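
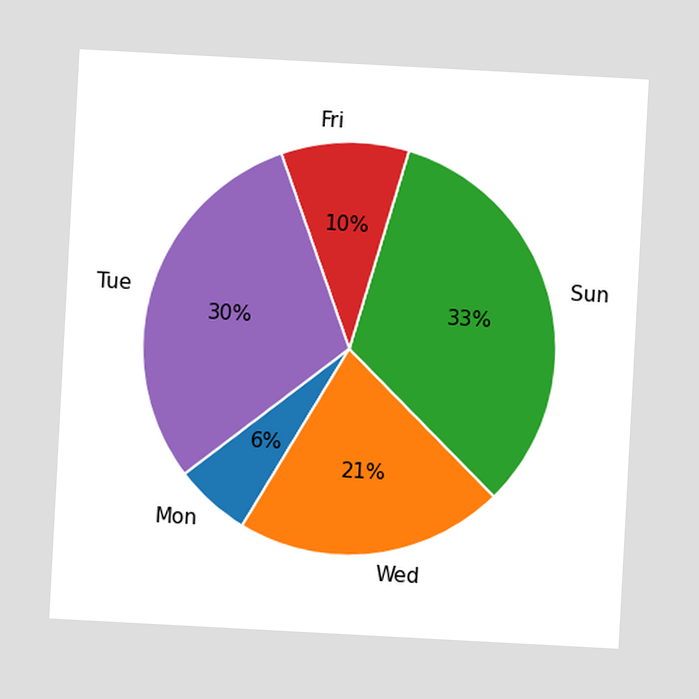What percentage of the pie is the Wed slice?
21%

The chart is tilted about 3° clockwise. The Wed slice takes up 21% of the pie.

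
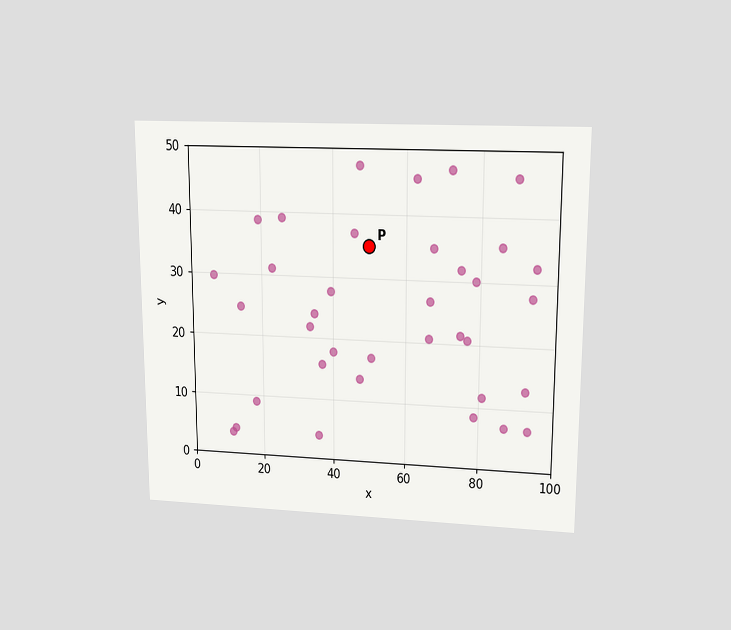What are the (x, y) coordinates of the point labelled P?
(50, 35)

The chart is viewed at a slight angle. Following the gridlines from P to each axis, P sits at (50, 35).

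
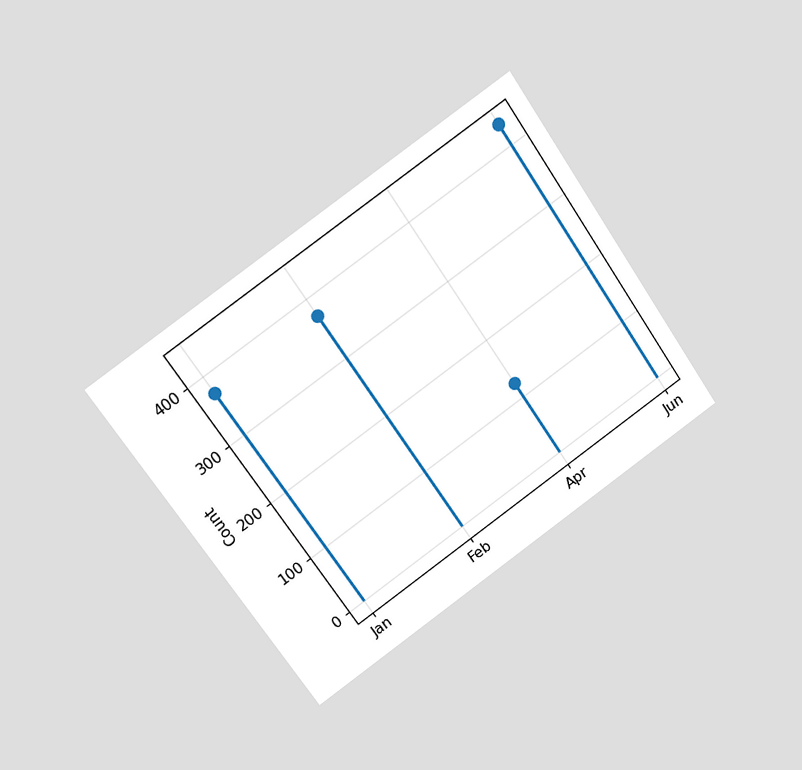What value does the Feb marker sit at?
372

The chart is tilted about 35° counter-clockwise and viewed at a slight angle. The Feb marker sits at 372.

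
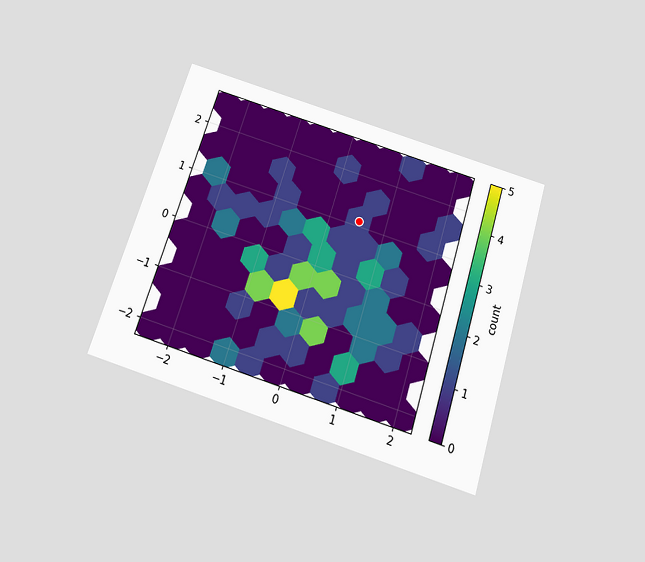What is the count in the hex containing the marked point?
The chart is tilted about 17° clockwise and viewed slightly from below. The marked hex reads 1 on the colorbar.

1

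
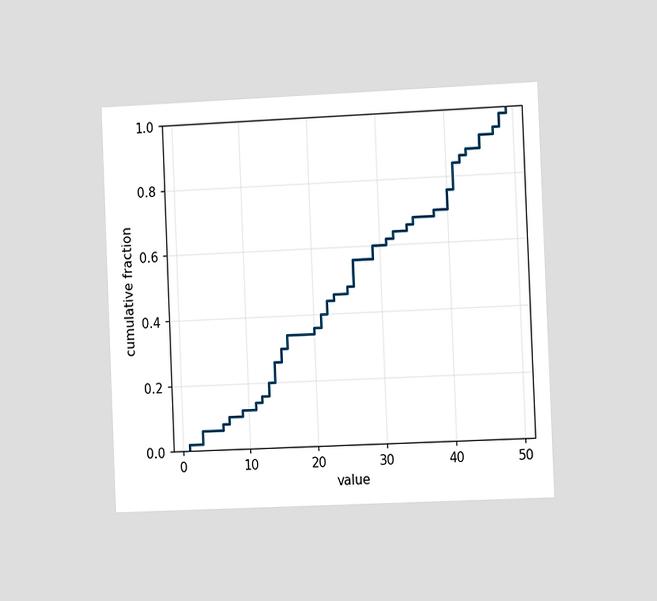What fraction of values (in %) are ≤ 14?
The chart is tilted about 2° counter-clockwise and viewed at a slight angle. At x=14 the ECDF step is at 26%.

26%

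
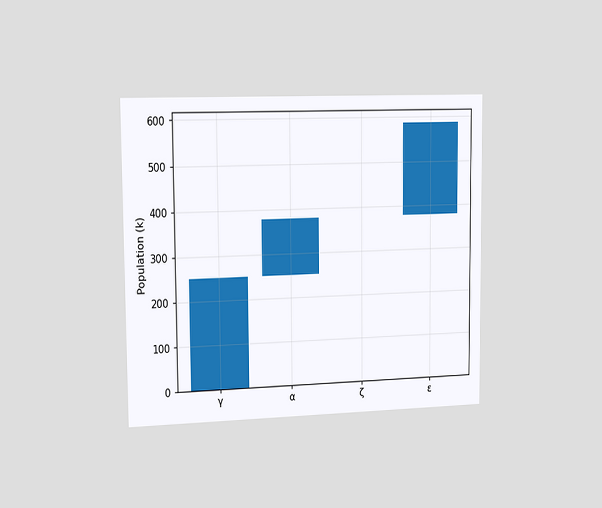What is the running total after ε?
588k

The chart is viewed slightly from the left. After ε the running total reaches 588k.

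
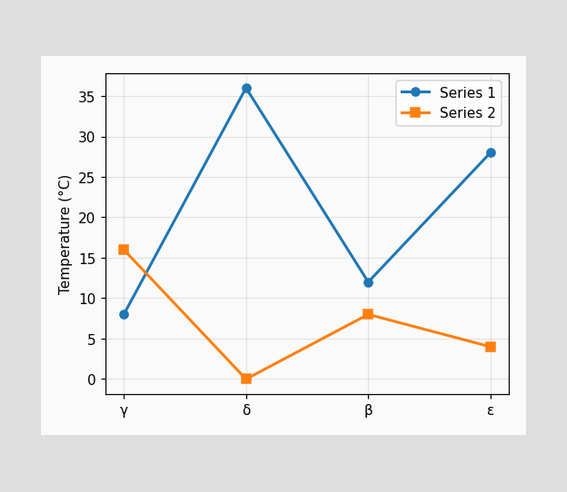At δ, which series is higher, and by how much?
At δ, Series 1 sits above the other line by 36°C.

Series 1, by 36°C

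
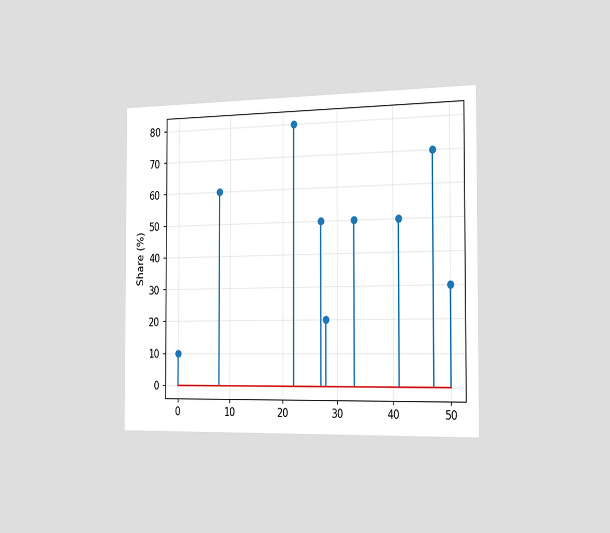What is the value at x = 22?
80%

The chart is viewed slightly from the right. The stem at x=22 reaches 80%.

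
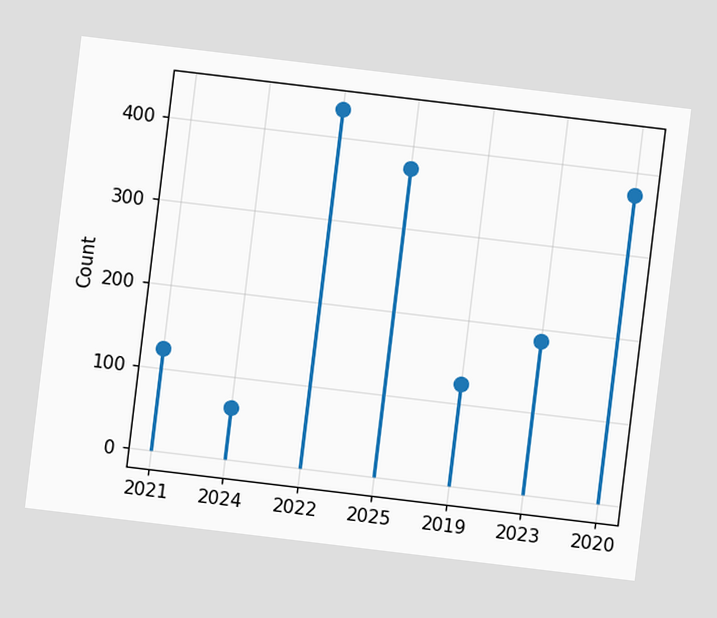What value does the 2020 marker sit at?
372

The chart is tilted about 7° clockwise. The 2020 marker sits at 372.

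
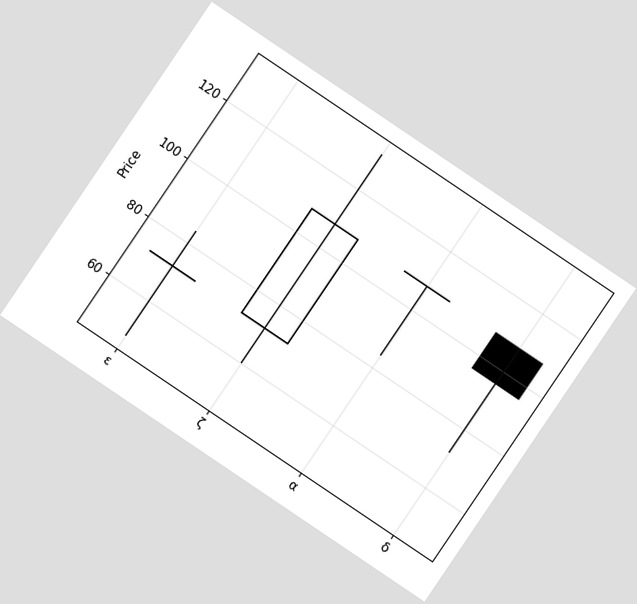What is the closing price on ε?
The chart is tilted about 34° clockwise. The ε candle closes at 72.

72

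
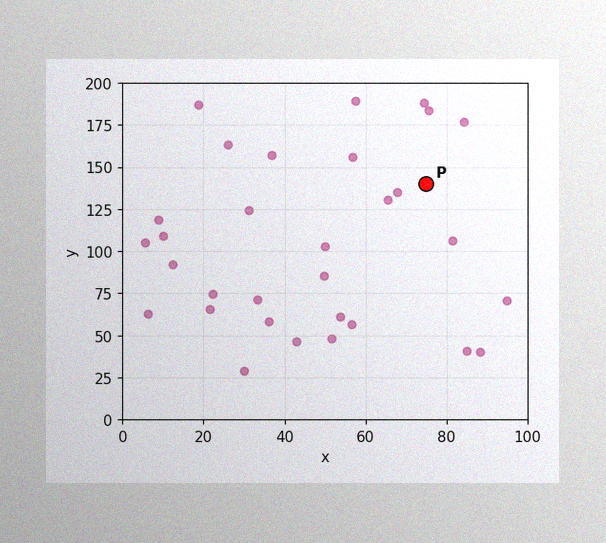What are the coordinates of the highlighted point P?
The image has some photo noise and uneven lighting. Following the gridlines from P to each axis, P sits at (75, 140).

(75, 140)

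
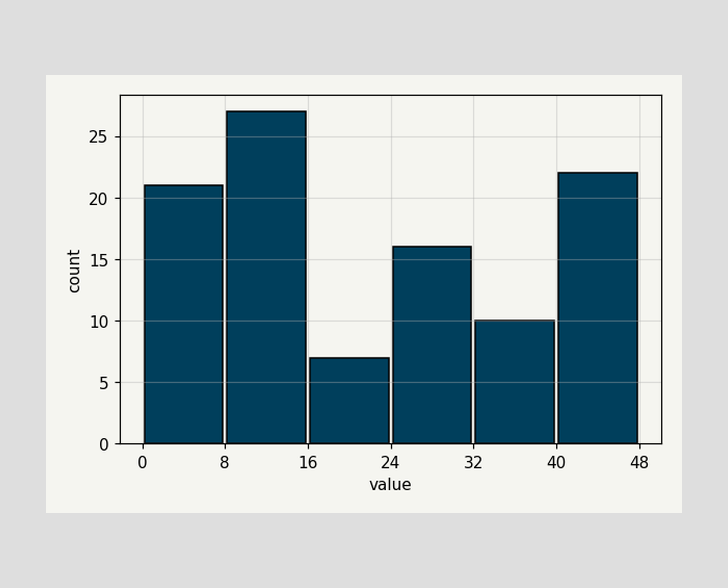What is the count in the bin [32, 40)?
The [32, 40) bin has height 10.

10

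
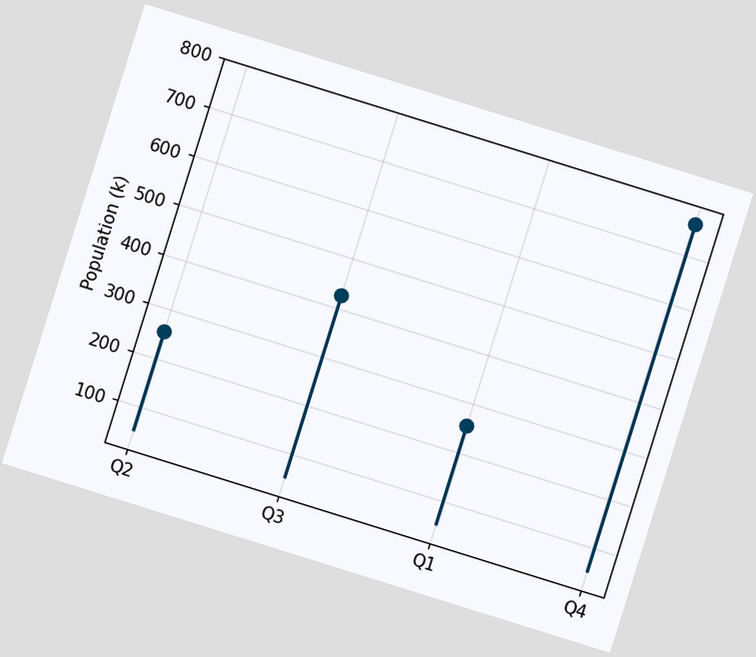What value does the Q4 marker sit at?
The chart is tilted about 17° clockwise. The Q4 marker sits at 765k.

765k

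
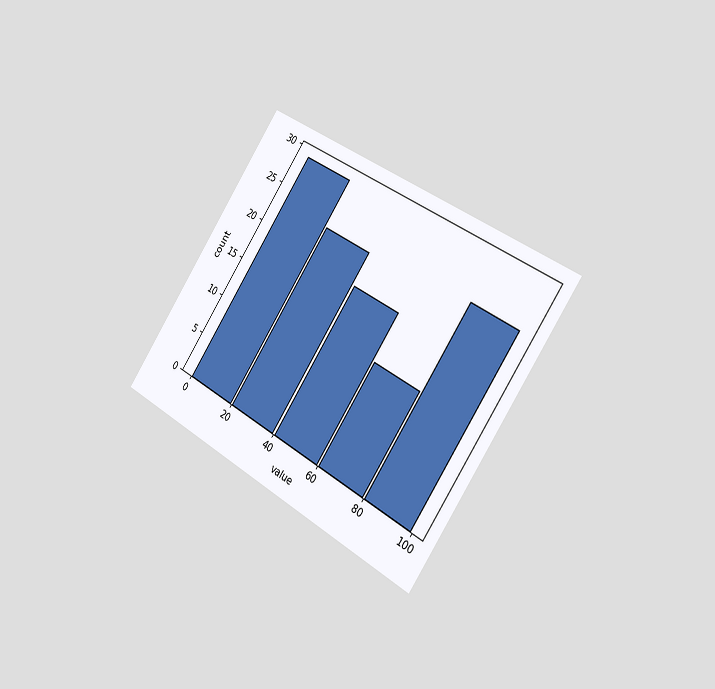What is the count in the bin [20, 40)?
23

The chart is tilted about 34° clockwise and viewed slightly from the right. The [20, 40) bin has height 23.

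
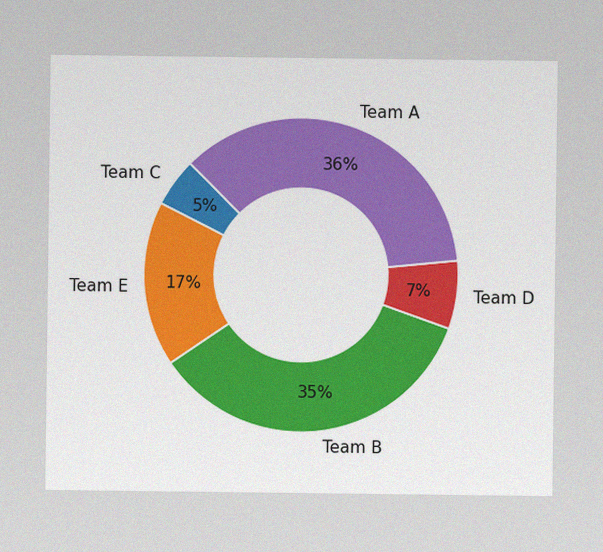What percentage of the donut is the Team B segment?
35%

The image has some photo noise and uneven lighting. The Team B segment takes up 35% of the ring.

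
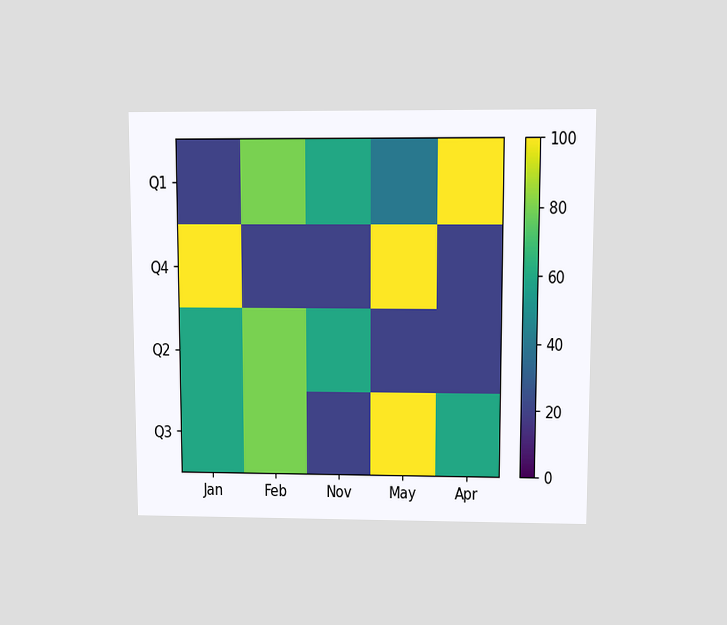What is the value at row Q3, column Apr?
60

The chart is viewed at a slight angle. Matching cell (Q3, Apr) against the colorbar gives 60.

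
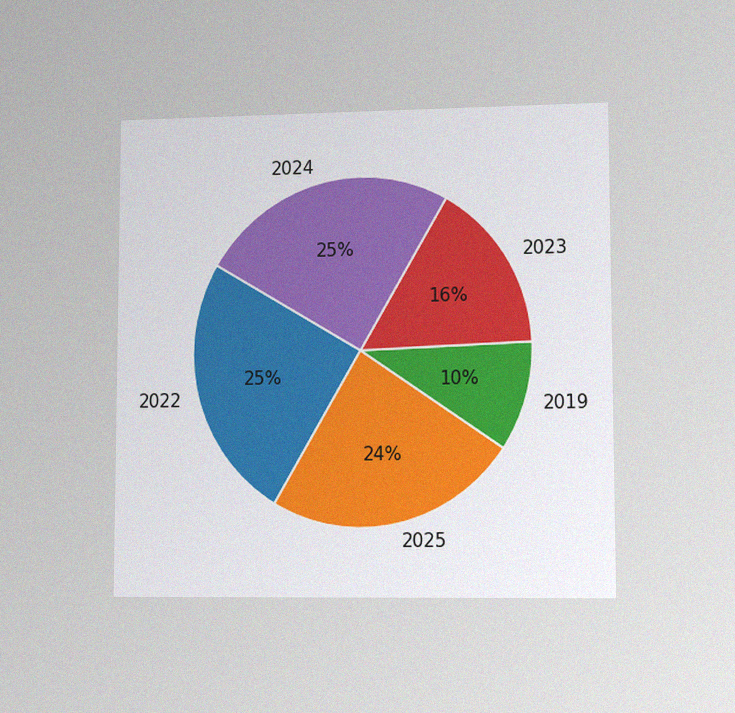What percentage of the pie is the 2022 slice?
The chart is viewed at a slight angle, with some photo noise. The 2022 slice takes up 25% of the pie.

25%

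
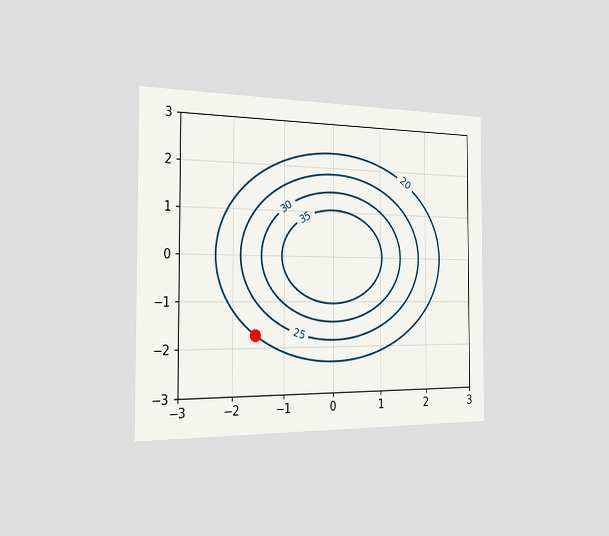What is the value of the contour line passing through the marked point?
The chart is viewed slightly from the left. The marked point sits on the contour labelled 20.

20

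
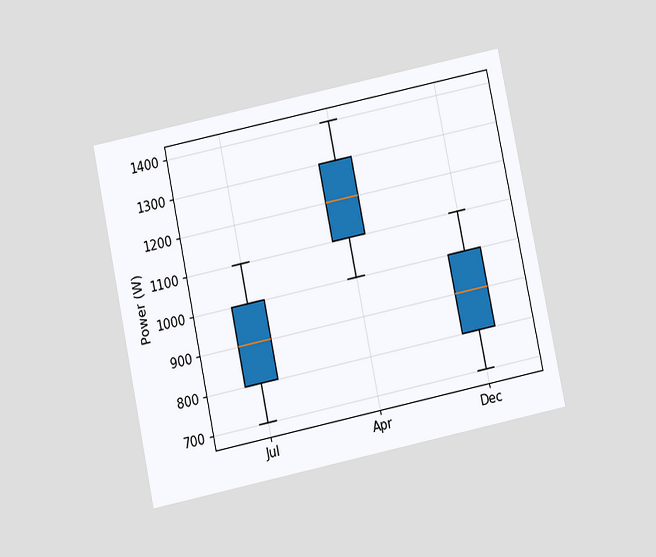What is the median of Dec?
The chart is tilted about 12° counter-clockwise and viewed slightly from below. The median line in the Dec box sits at 900W.

900W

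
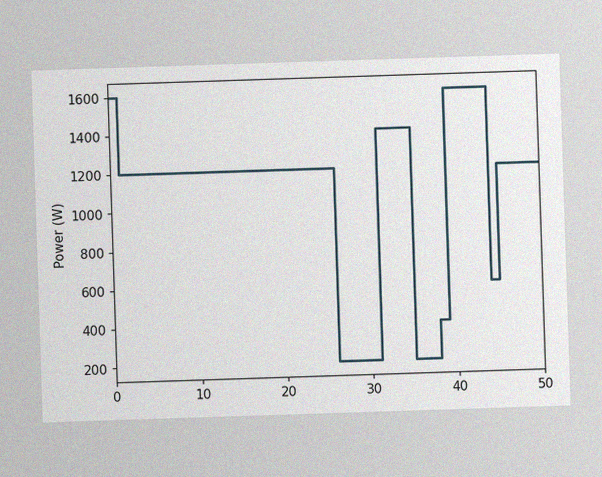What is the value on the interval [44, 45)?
The image has some photo noise and uneven lighting. On [44, 45) the step sits at 600W.

600W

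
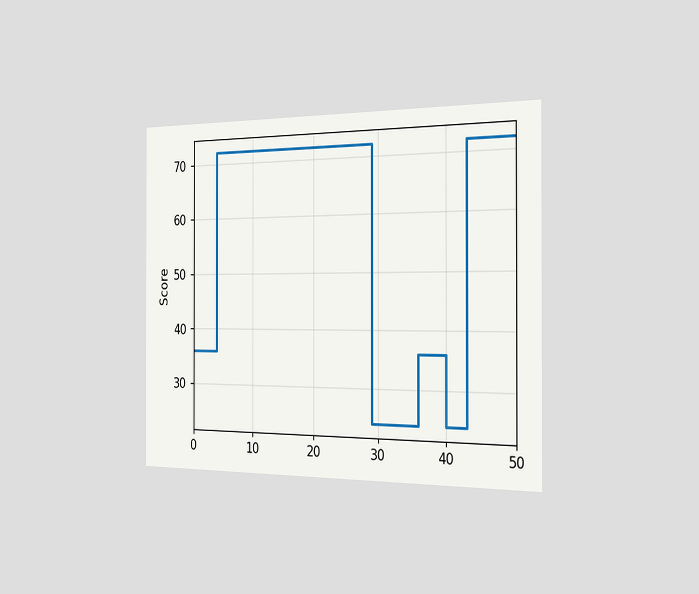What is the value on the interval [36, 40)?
36

The chart is viewed slightly from the right. On [36, 40) the step sits at 36.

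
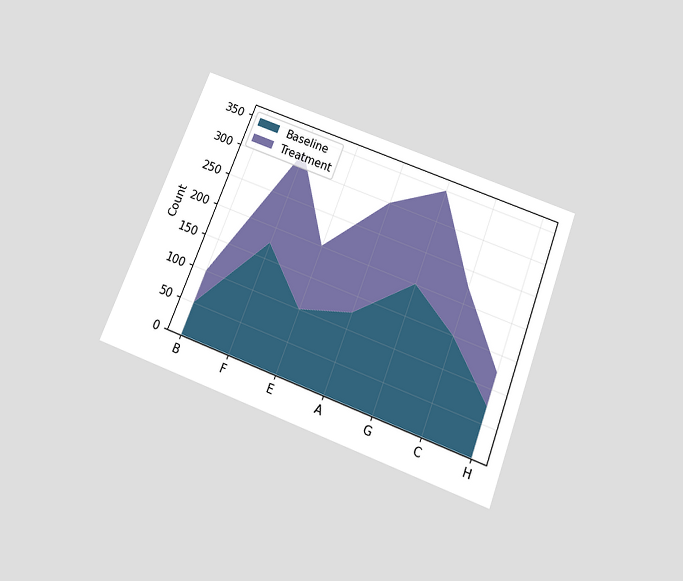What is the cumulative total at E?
200

The chart is tilted about 21° clockwise and viewed slightly from below. The stacked total at E reaches 200.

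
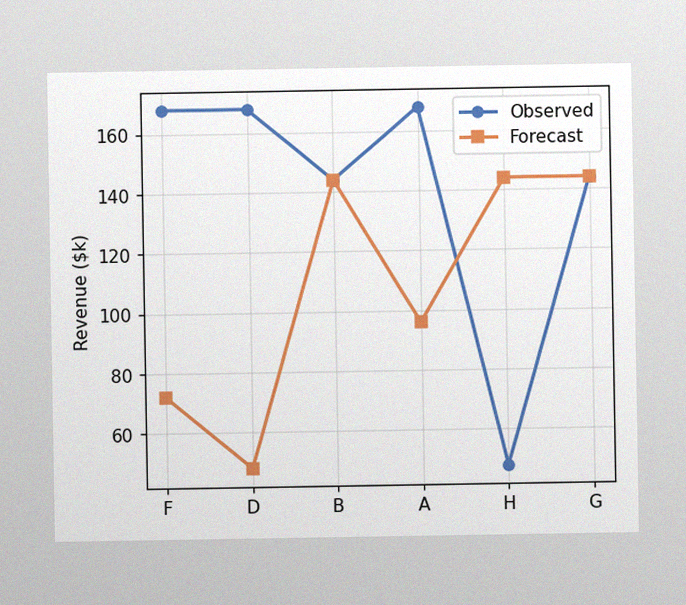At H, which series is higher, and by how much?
Forecast, by $96k

The image has some photo noise and uneven lighting. At H, Forecast sits above the other line by $96k.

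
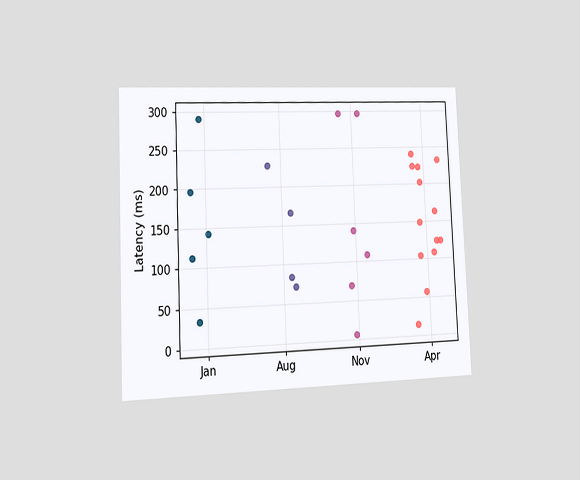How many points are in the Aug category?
The chart is tilted about 2° counter-clockwise and viewed at a slight angle. Counting the markers in the Aug column gives 4.

4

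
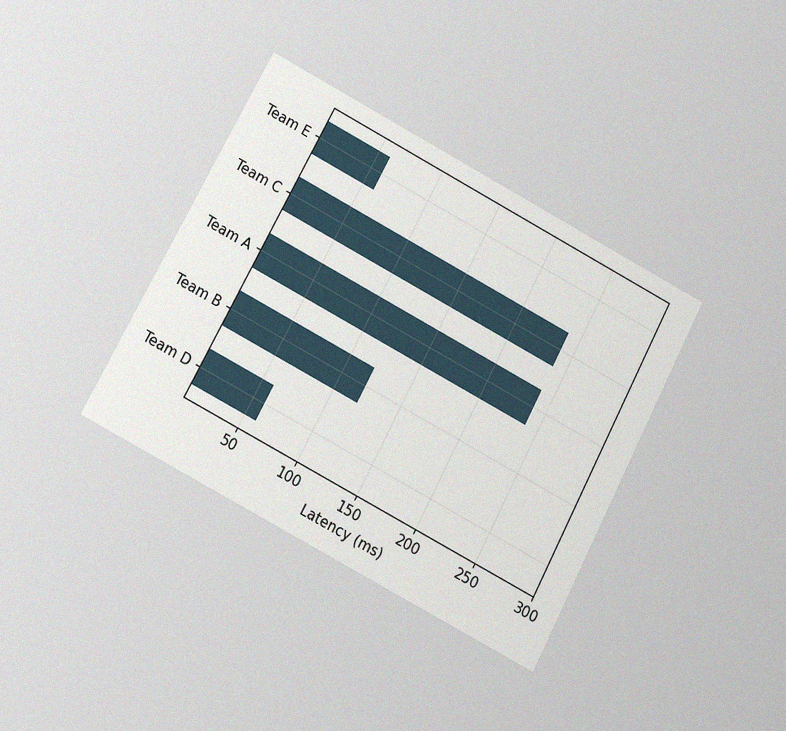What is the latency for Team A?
240ms

The chart is tilted about 28° clockwise and viewed at a slight angle, with some photo noise. Reading along the chart's x-axis, the Team A bar reaches 240ms.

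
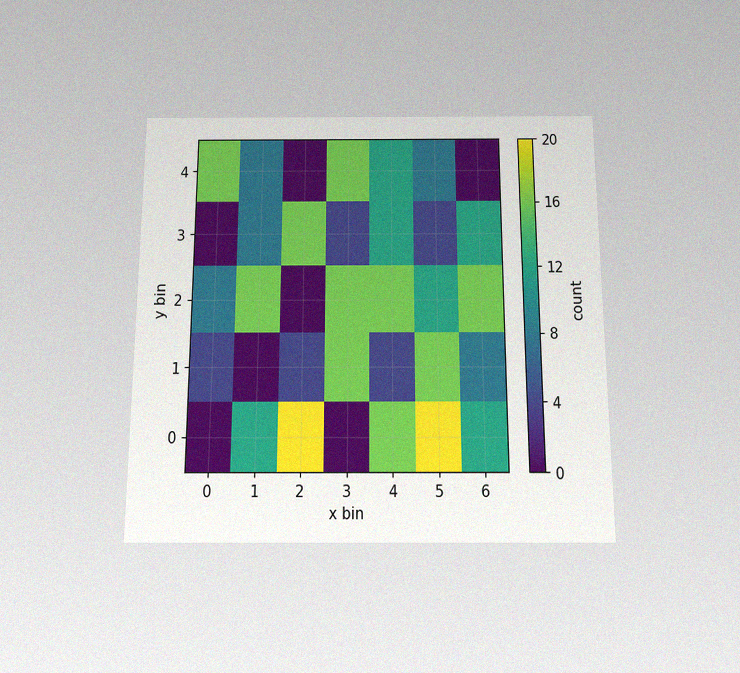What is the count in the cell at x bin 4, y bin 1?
4

The chart is viewed slightly from below, with some photo noise. Matching the cell (4, 1) against the colorbar gives 4.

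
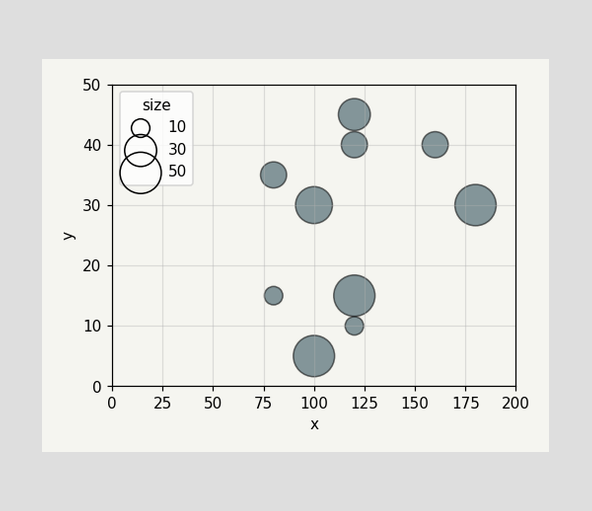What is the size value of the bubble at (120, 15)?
50

Matching the bubble at (120, 15) against the size legend gives 50.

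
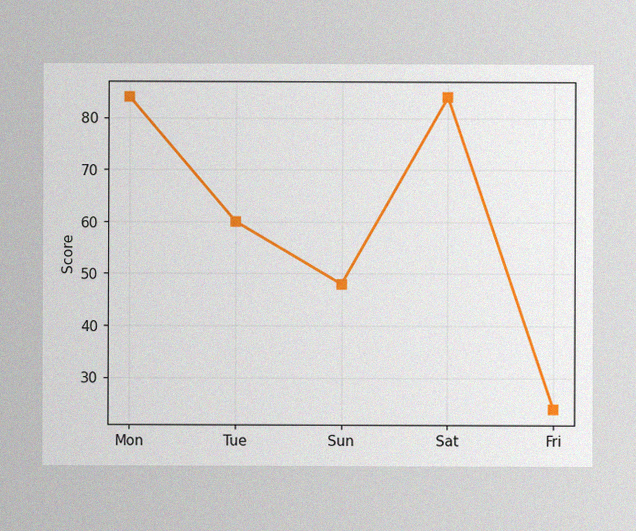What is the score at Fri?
24

The image has some photo noise and uneven lighting. At Fri, the line is at 24.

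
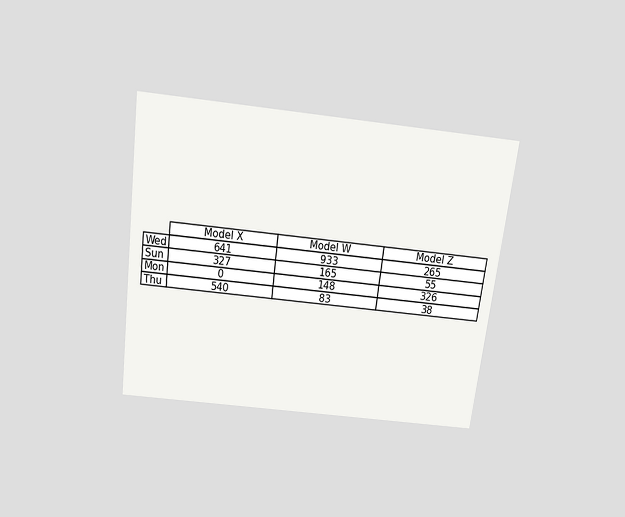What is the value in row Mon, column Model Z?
The chart is tilted about 7° clockwise and viewed slightly from above. The (Mon, Model Z) cell reads 326.

326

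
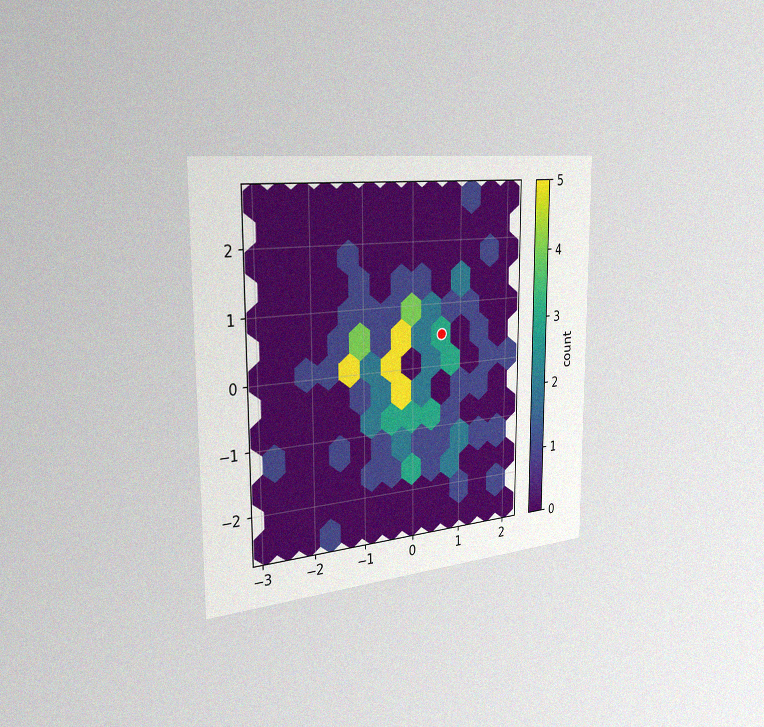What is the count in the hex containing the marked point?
3

The chart is viewed slightly from the left, with some photo noise. The marked hex reads 3 on the colorbar.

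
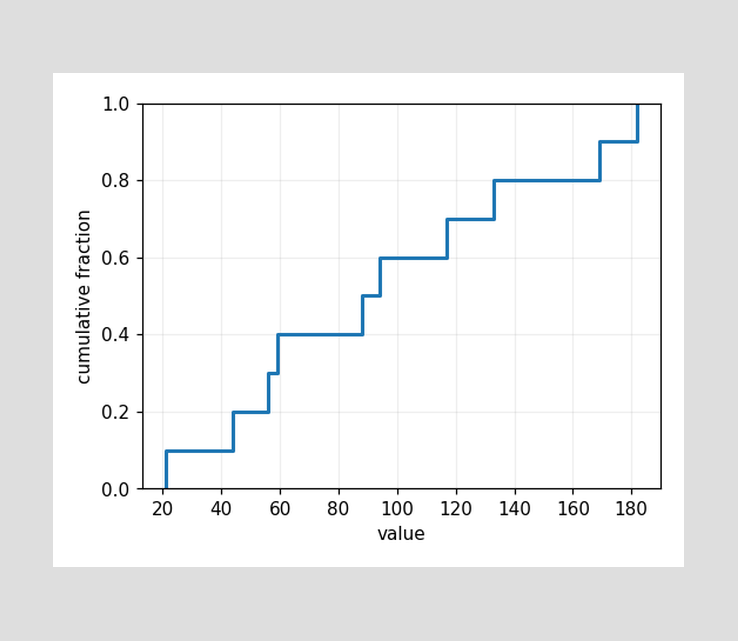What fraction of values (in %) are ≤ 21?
10%

At x=21 the ECDF step is at 10%.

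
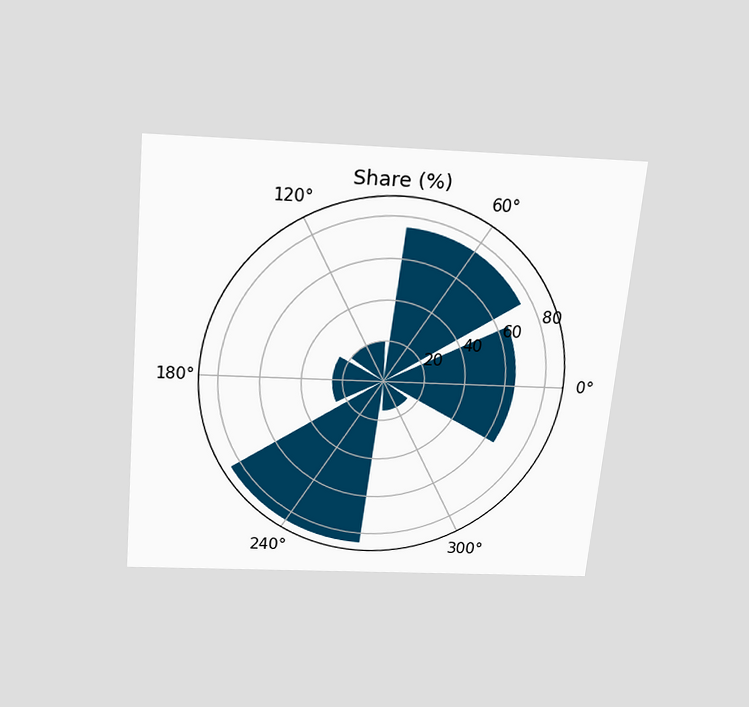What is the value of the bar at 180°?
25%

The chart is tilted about 5° clockwise and viewed slightly from above. The bar at 180° reaches 25% on the radial axis.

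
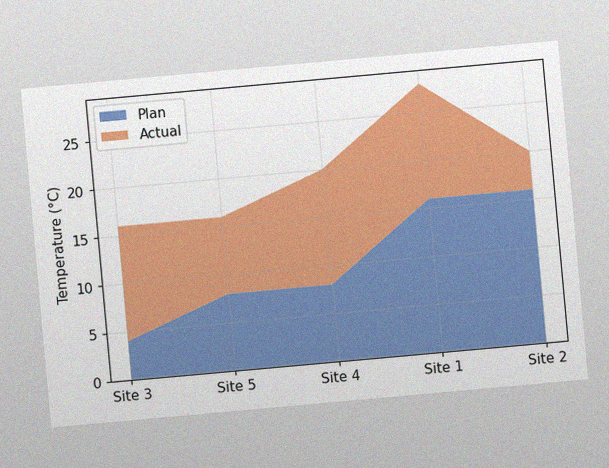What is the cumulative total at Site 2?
20°C

The chart is tilted about 5° counter-clockwise, with some photo noise. The stacked total at Site 2 reaches 20°C.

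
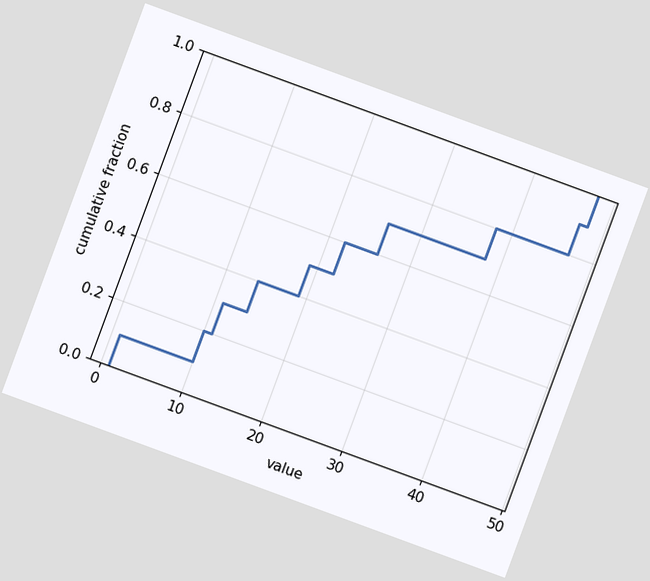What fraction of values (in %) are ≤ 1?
10%

The chart is tilted about 20° clockwise. At x=1 the ECDF step is at 10%.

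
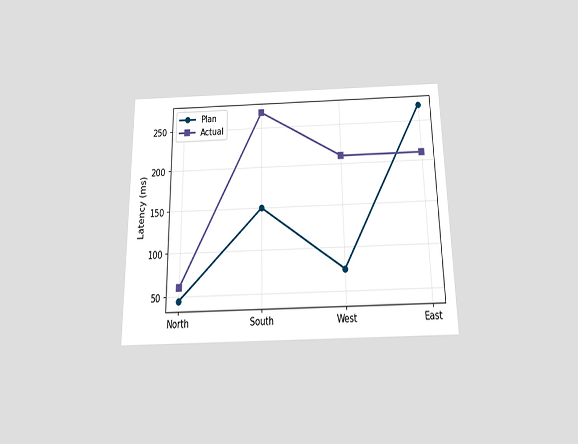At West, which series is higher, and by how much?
Actual, by 135ms

The chart is viewed slightly from below. At West, Actual sits above the other line by 135ms.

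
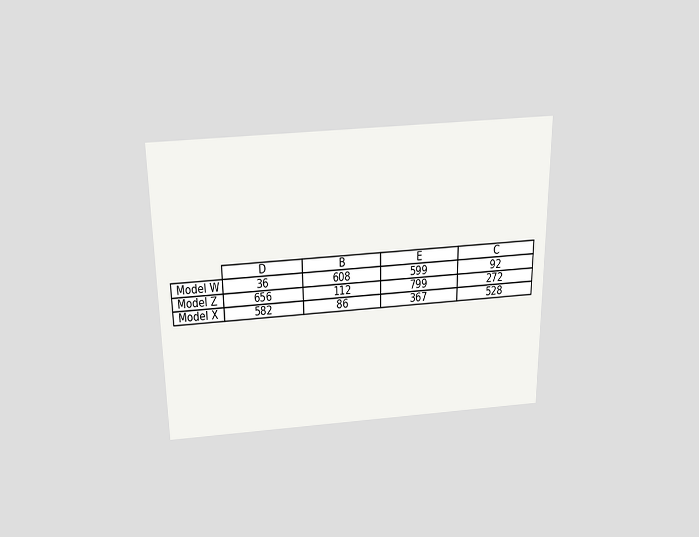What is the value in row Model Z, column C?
The chart is viewed slightly from above. The (Model Z, C) cell reads 272.

272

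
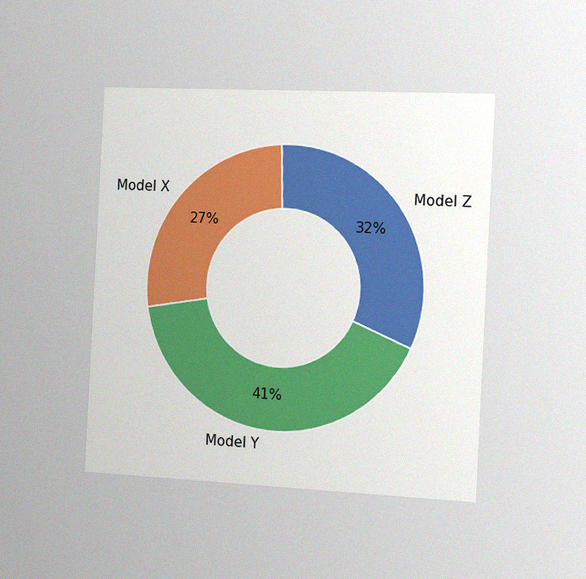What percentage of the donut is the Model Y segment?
The chart is tilted about 3° clockwise and viewed slightly from the right, with some photo noise. The Model Y segment takes up 41% of the ring.

41%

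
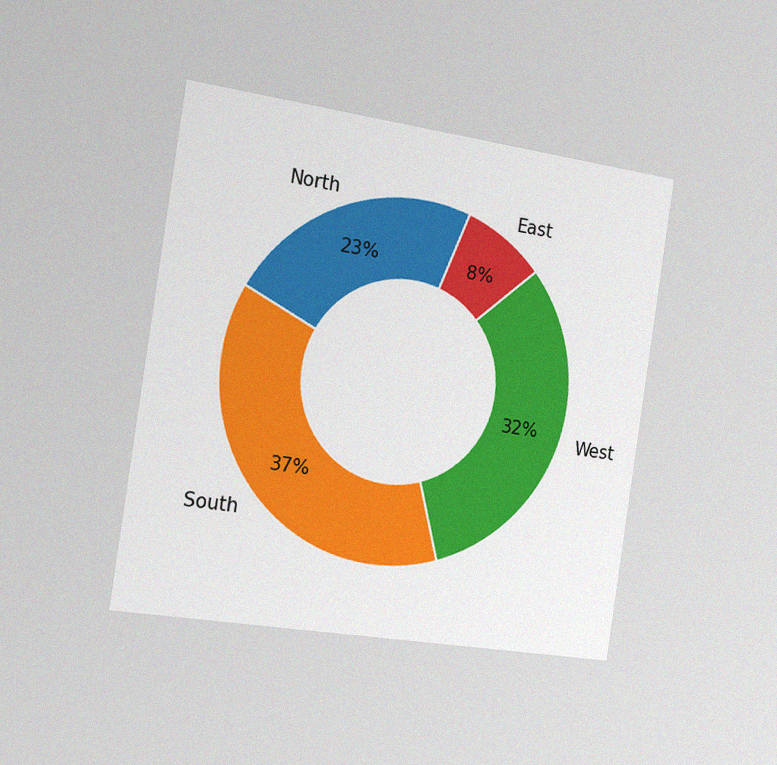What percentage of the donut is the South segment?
The chart is tilted about 9° clockwise and viewed slightly from the left, with some photo noise. The South segment takes up 37% of the ring.

37%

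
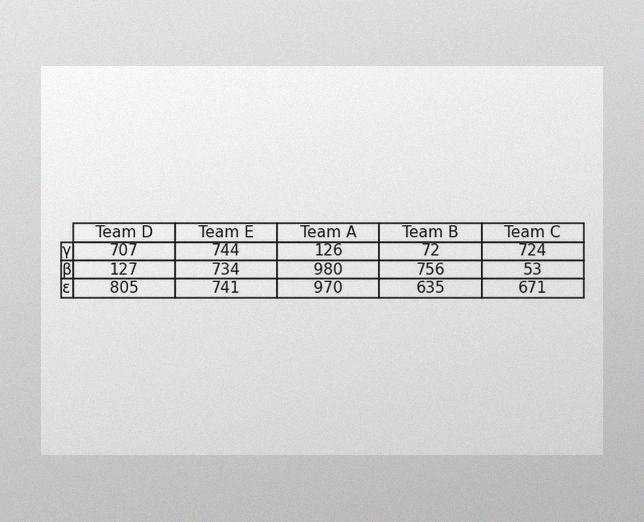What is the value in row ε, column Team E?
741

The image has some photo noise and uneven lighting. The (ε, Team E) cell reads 741.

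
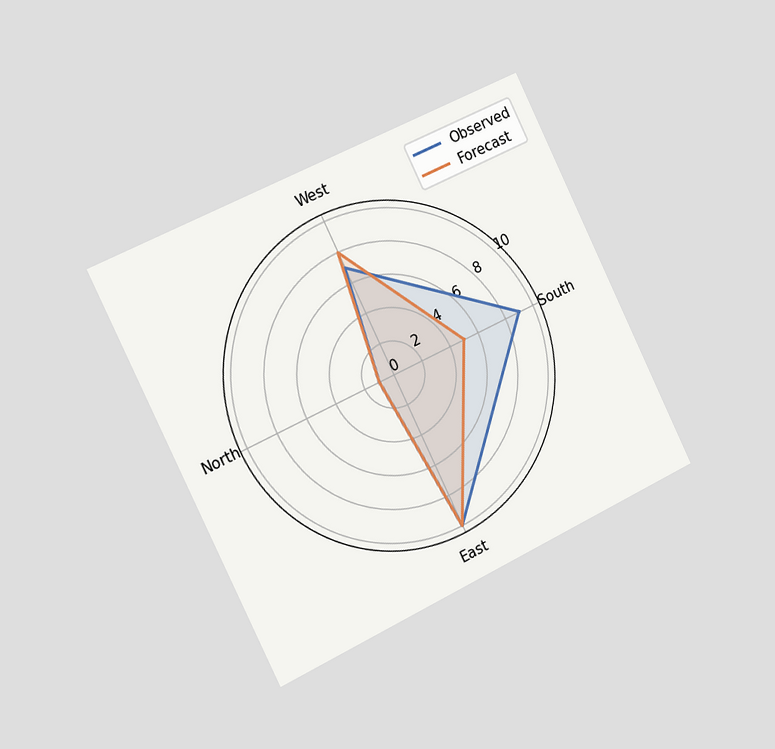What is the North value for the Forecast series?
The chart is tilted about 26° counter-clockwise and viewed slightly from the left. On the North axis, Forecast reaches 1.

1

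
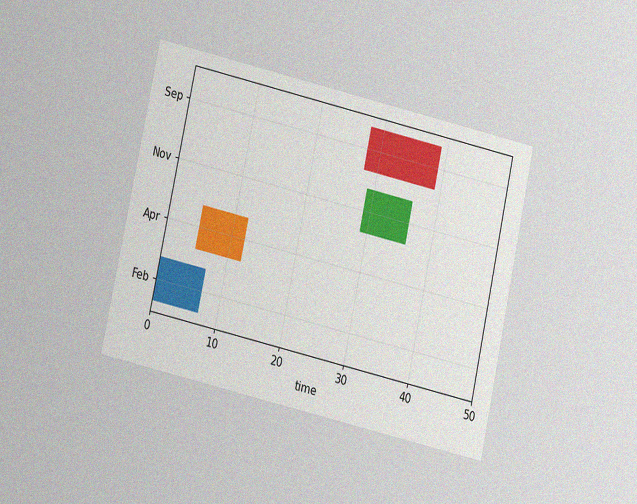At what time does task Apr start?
5

The chart is tilted about 13° clockwise and viewed at a slight angle, with some photo noise. The Apr bar begins at t=5.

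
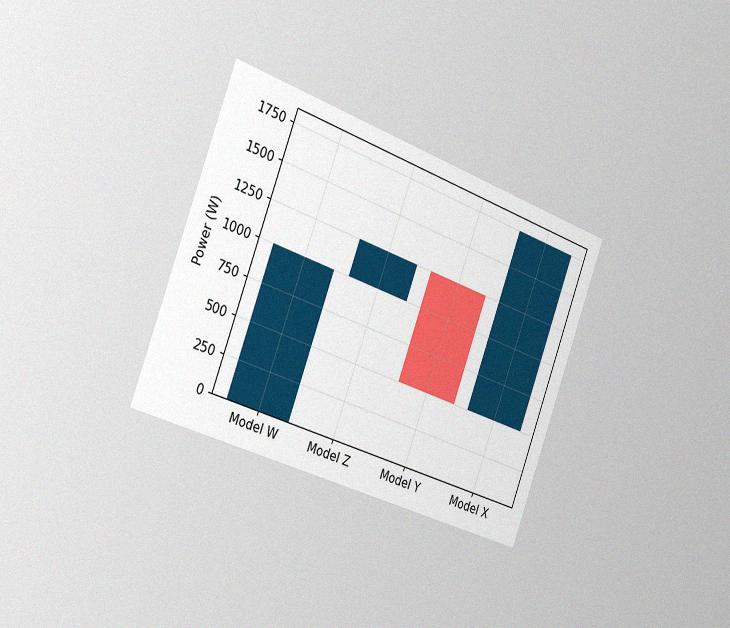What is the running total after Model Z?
The chart is tilted about 20° clockwise and viewed slightly from the left, with some photo noise. After Model Z the running total reaches 1250W.

1250W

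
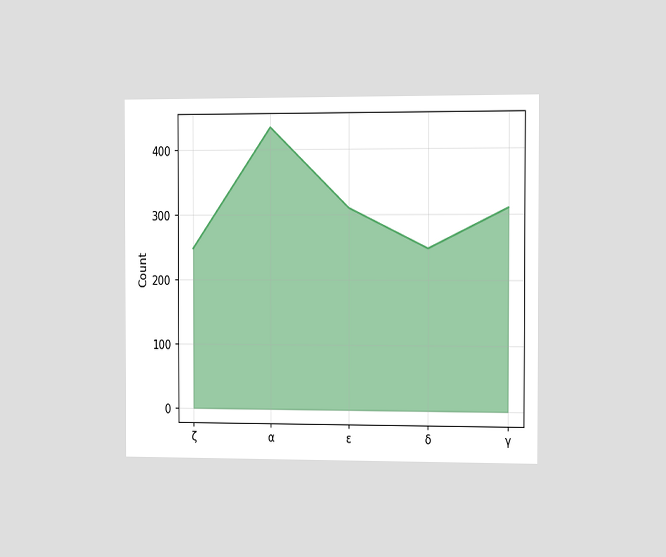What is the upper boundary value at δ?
The chart is viewed slightly from the right. At δ the upper boundary is at 248.

248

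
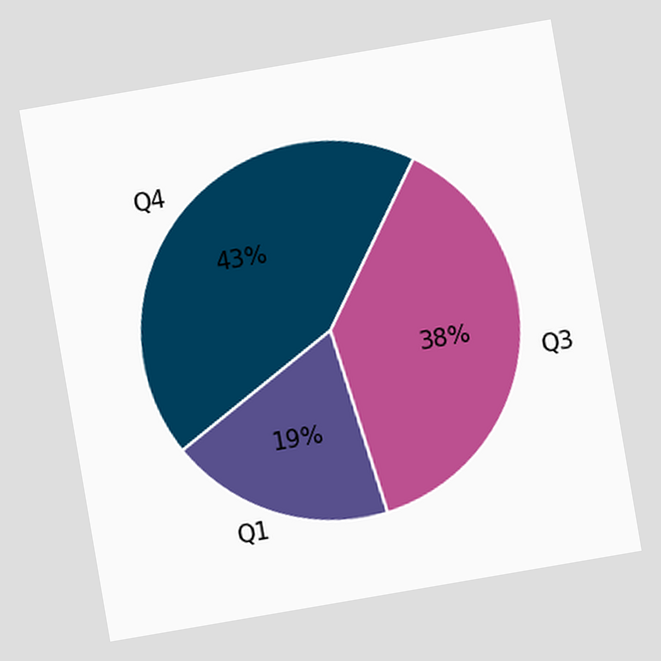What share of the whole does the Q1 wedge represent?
The chart is tilted about 10° counter-clockwise. The Q1 slice takes up 19% of the pie.

19%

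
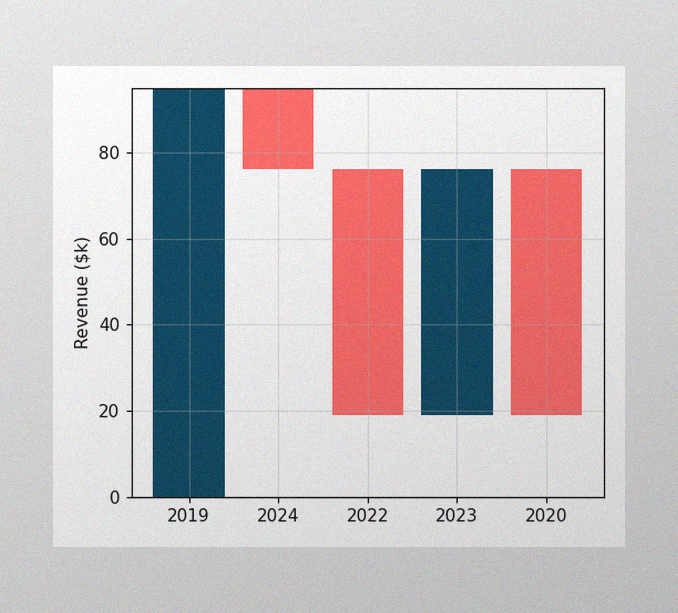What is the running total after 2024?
The image has some photo noise and uneven lighting. After 2024 the running total reaches $76k.

$76k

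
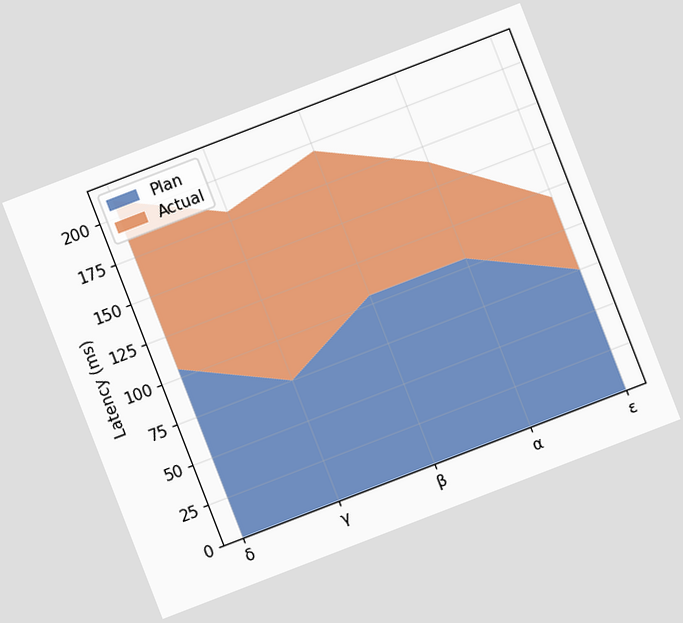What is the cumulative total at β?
The chart is tilted about 21° counter-clockwise. The stacked total at β reaches 195ms.

195ms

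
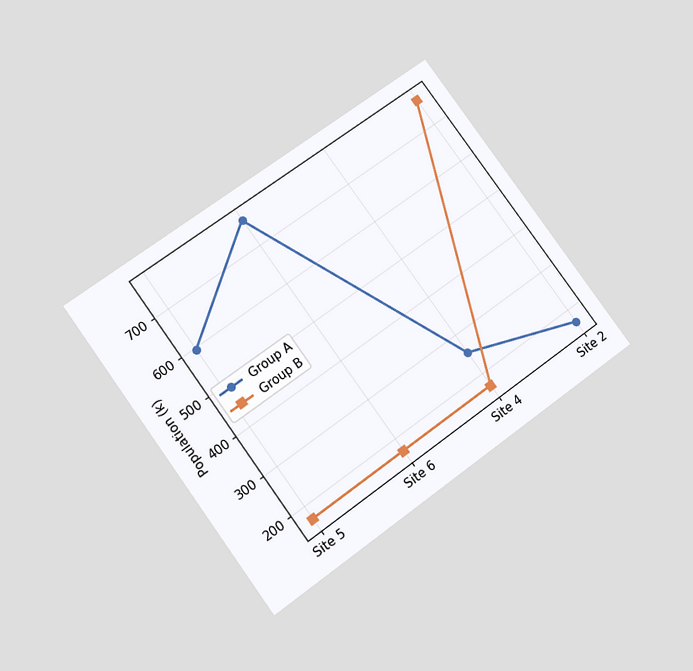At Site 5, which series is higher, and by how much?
The chart is tilted about 36° counter-clockwise and viewed slightly from below. At Site 5, Group A sits above the other line by 425k.

Group A, by 425k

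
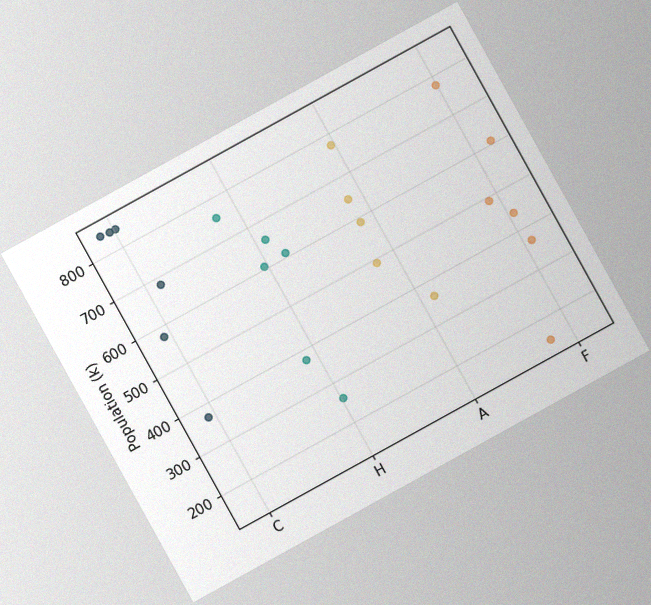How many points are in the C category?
The chart is tilted about 29° counter-clockwise, with some photo noise. Counting the markers in the C column gives 6.

6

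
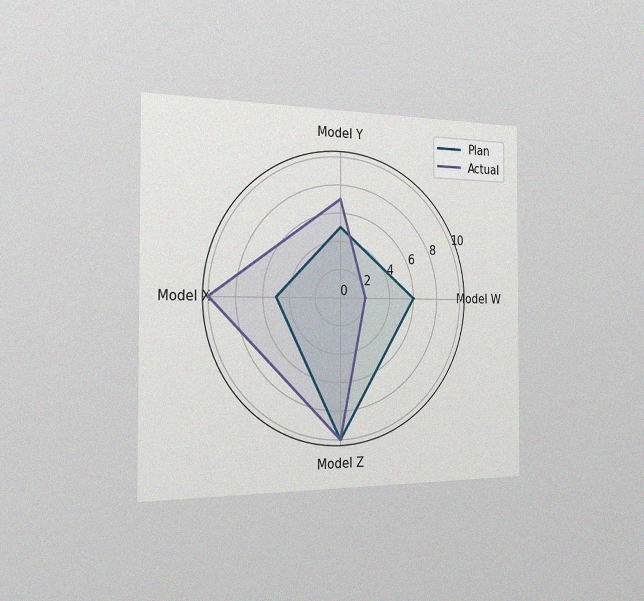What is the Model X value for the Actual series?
10

The chart is viewed slightly from the left, with some photo noise. On the Model X axis, Actual reaches 10.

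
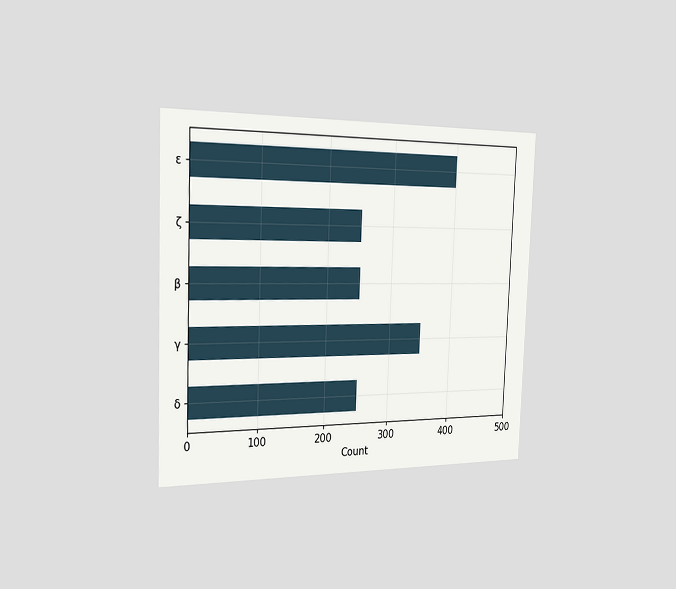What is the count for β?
The chart is tilted about 2° clockwise and viewed slightly from the left. Reading along the chart's x-axis, the β bar reaches 250.

250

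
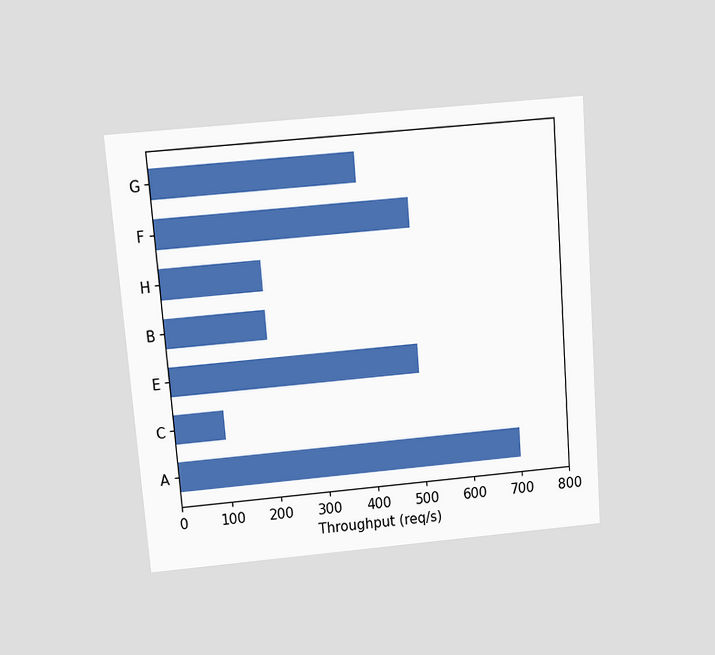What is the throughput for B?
The chart is tilted about 5° counter-clockwise and viewed slightly from above. Reading along the chart's x-axis, the B bar reaches 200req/s.

200req/s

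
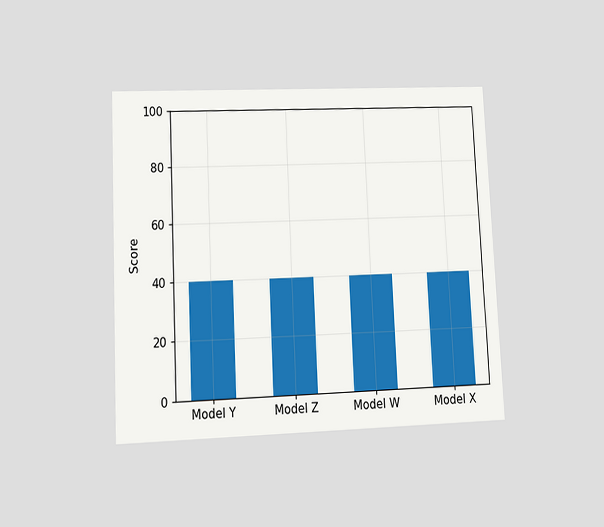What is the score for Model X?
40

The chart is tilted about 3° counter-clockwise and viewed at a slight angle. Reading along the chart's y-axis, the Model X bar reaches 40.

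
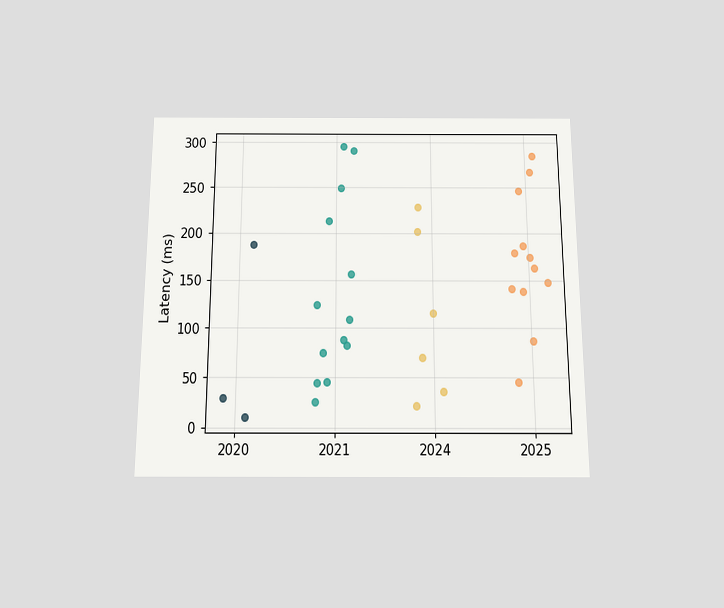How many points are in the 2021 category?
The chart is viewed slightly from below. Counting the markers in the 2021 column gives 13.

13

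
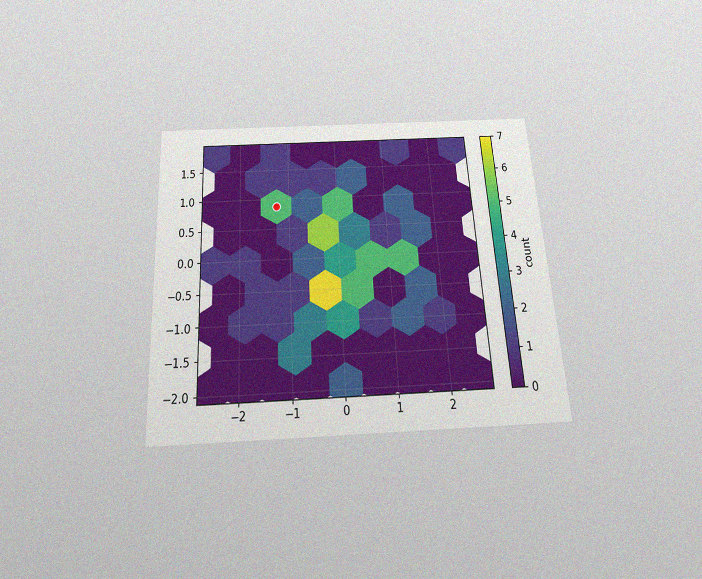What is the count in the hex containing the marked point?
5

The chart is tilted about 3° counter-clockwise and viewed slightly from below, with some photo noise. The marked hex reads 5 on the colorbar.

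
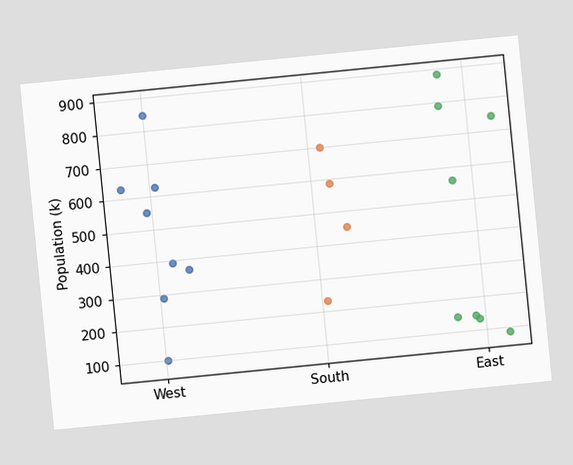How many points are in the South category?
4

The chart is tilted about 6° counter-clockwise. Counting the markers in the South column gives 4.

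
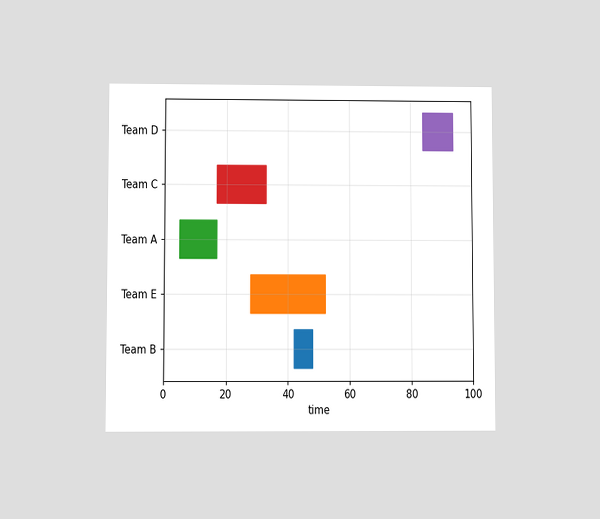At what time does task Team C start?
The chart is viewed at a slight angle. The Team C bar begins at t=17.

17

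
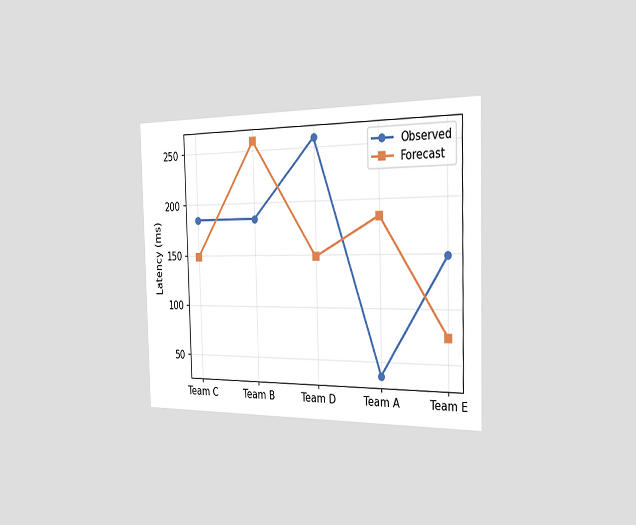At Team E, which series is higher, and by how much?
The chart is viewed slightly from the right. At Team E, Observed sits above the other line by 74ms.

Observed, by 74ms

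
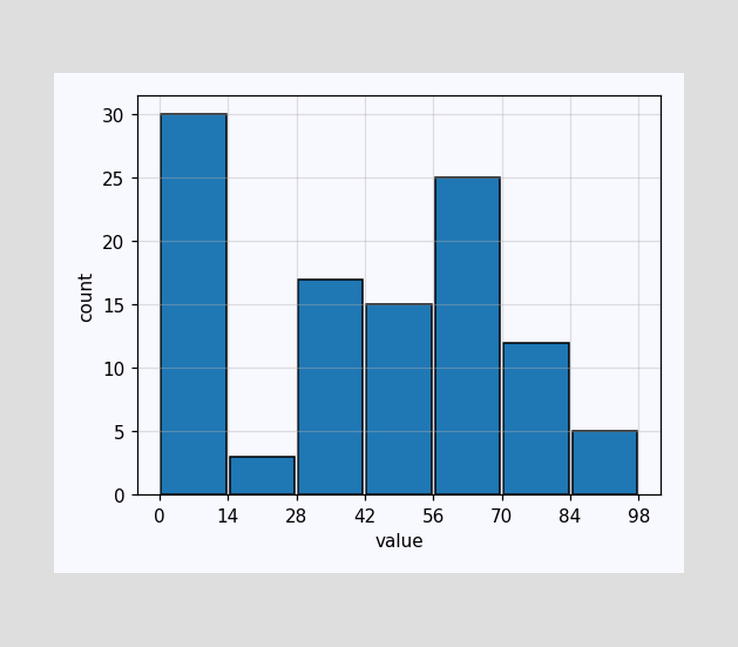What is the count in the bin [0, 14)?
30

The [0, 14) bin has height 30.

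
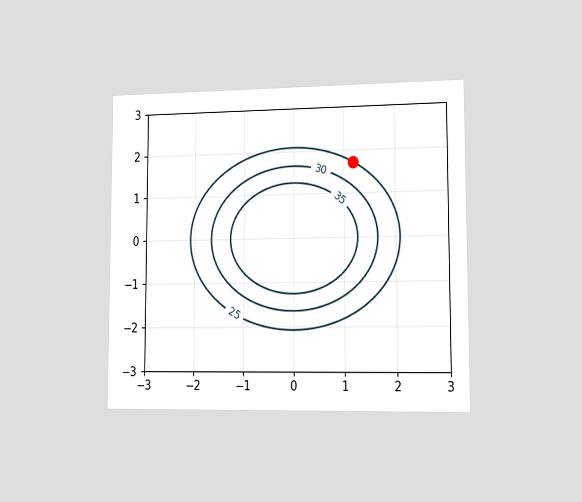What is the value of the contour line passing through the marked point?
The chart is viewed slightly from the right. The marked point sits on the contour labelled 25.

25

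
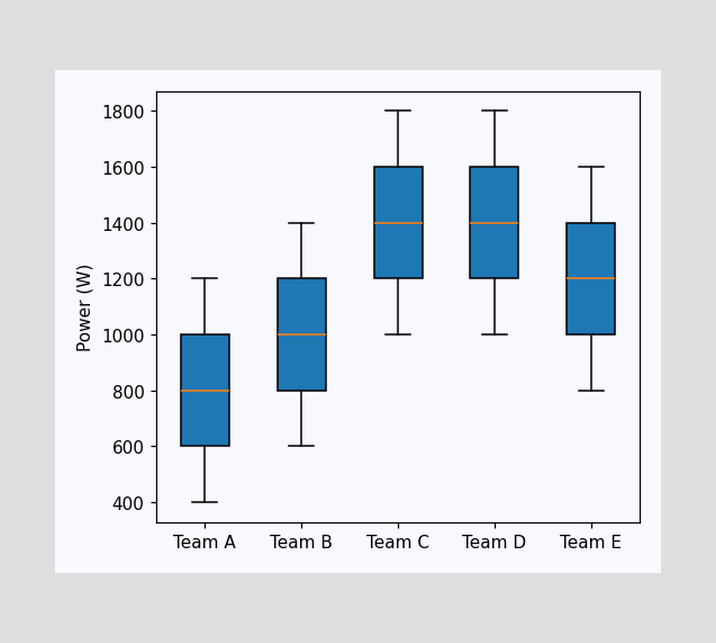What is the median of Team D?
1400W

The median line in the Team D box sits at 1400W.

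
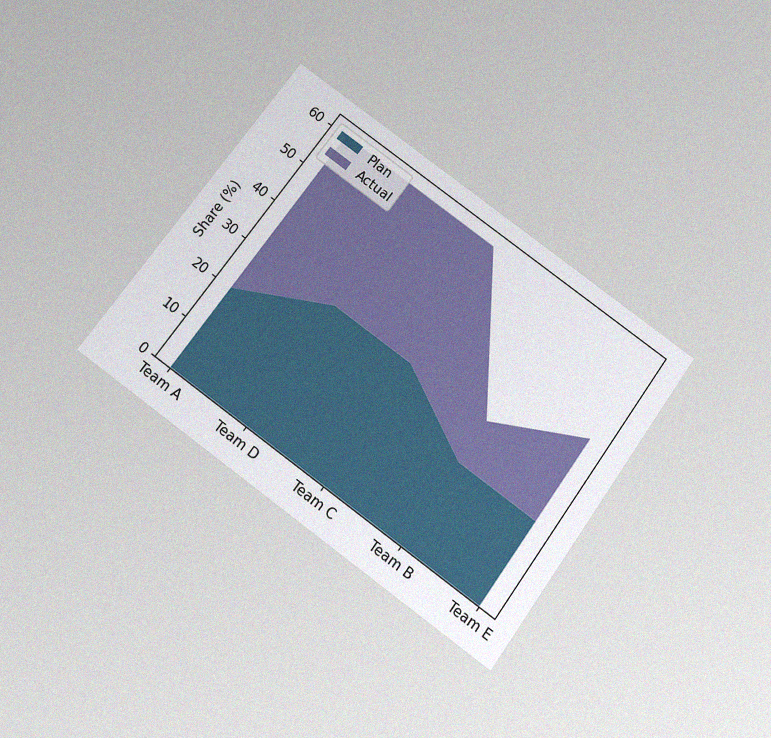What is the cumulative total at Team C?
60%

The chart is tilted about 36° clockwise and viewed slightly from below, with some photo noise. The stacked total at Team C reaches 60%.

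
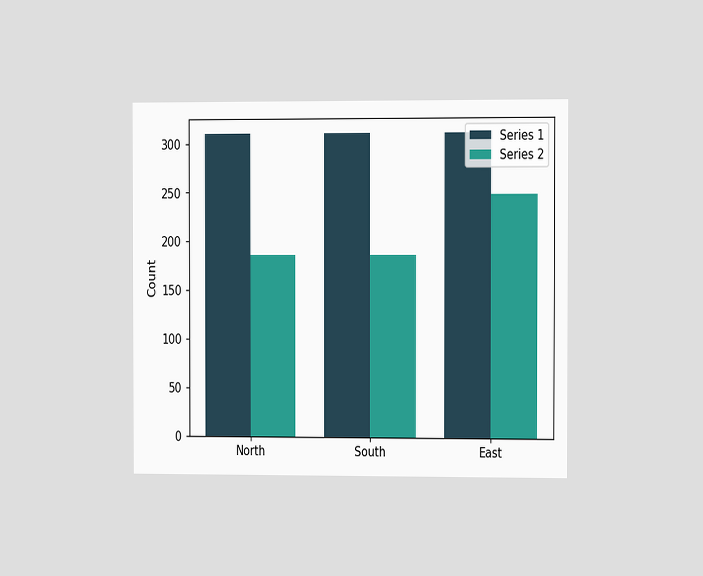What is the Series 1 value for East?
310

The chart is viewed slightly from the right. The Series 1 bar at East reaches 310 on the y-axis.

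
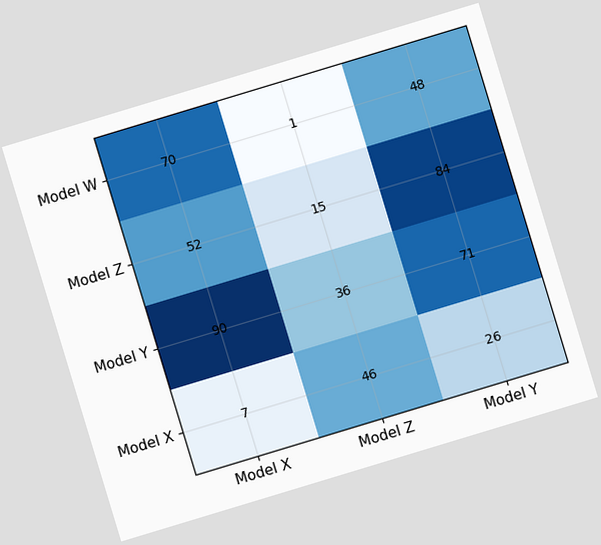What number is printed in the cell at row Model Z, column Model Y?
84

The chart is tilted about 17° counter-clockwise. The (Model Z, Model Y) cell reads 84.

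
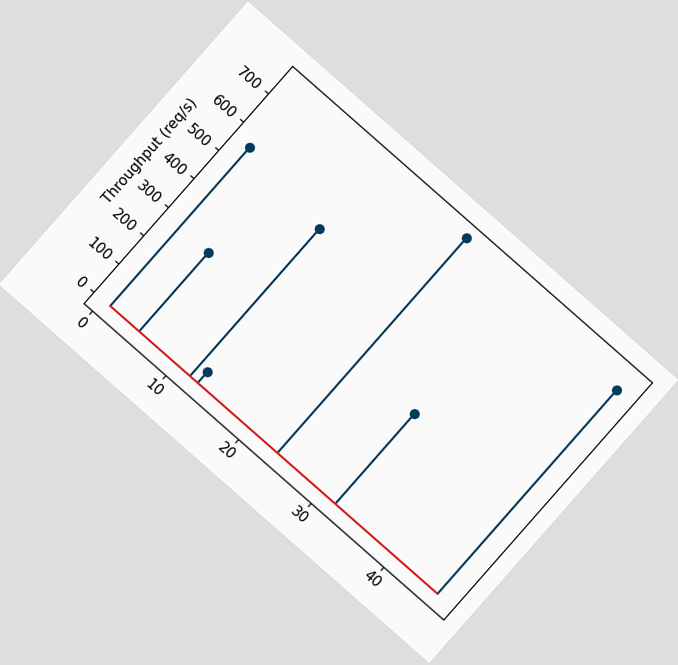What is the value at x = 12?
The chart is tilted about 41° clockwise. The stem at x=12 reaches 520req/s.

520req/s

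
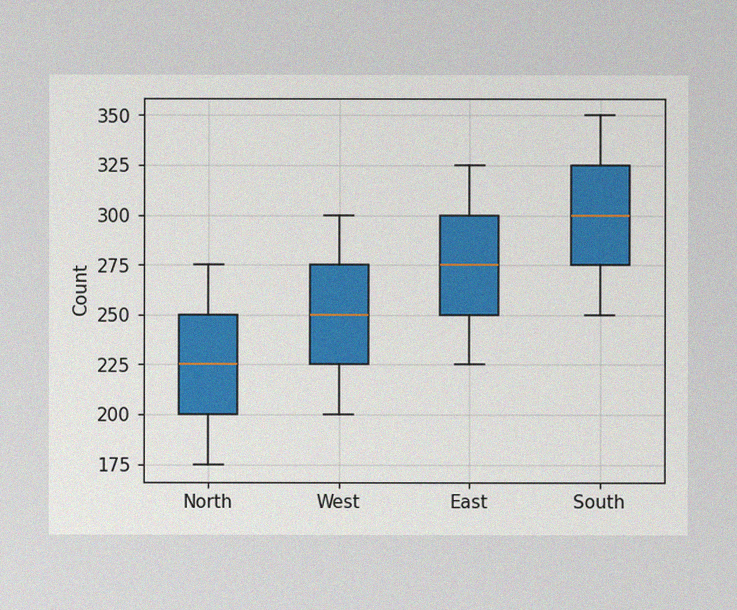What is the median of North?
The image has some photo noise and uneven lighting. The median line in the North box sits at 225.

225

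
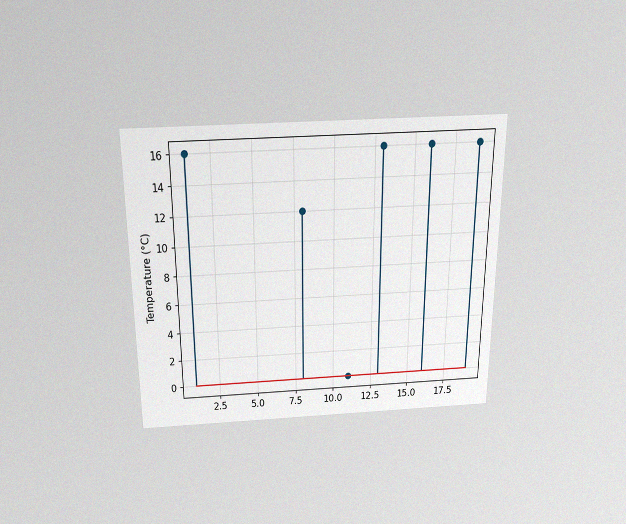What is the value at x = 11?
0°C

The chart is viewed slightly from above, with some photo noise. The stem at x=11 reaches 0°C.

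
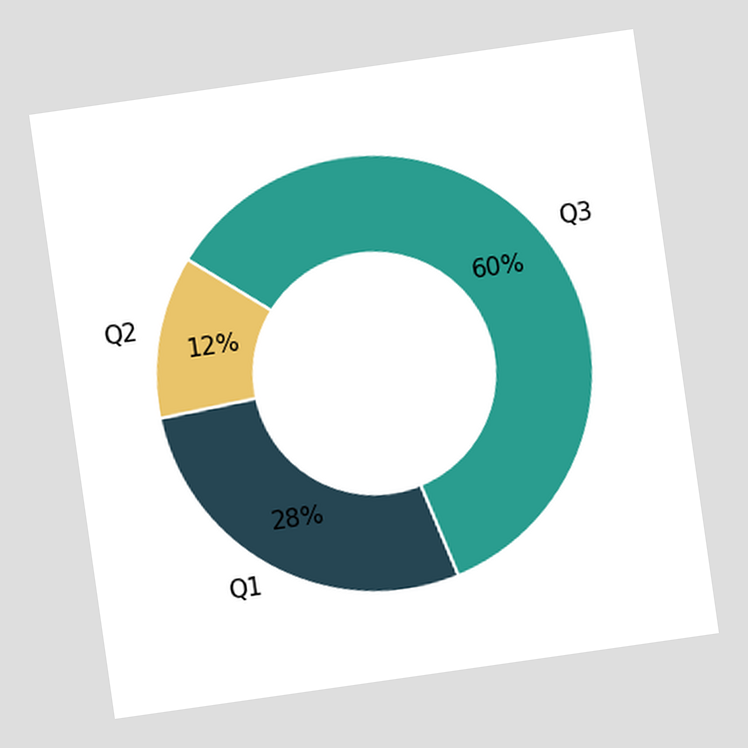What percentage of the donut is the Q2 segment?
The chart is tilted about 8° counter-clockwise. The Q2 segment takes up 12% of the ring.

12%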